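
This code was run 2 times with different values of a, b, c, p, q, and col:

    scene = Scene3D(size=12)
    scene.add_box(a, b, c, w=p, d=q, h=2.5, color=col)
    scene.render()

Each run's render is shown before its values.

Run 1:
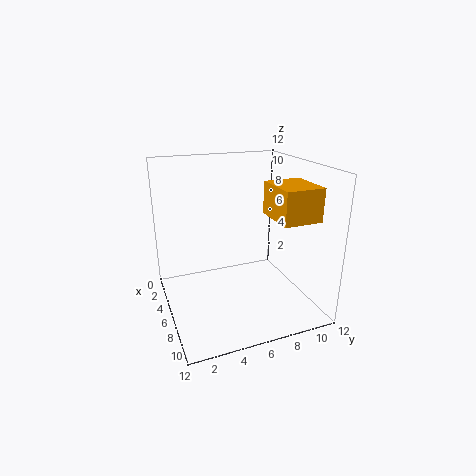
a = 7.5; b = 7.5; c = 8.5; p = 3.5; q = 3; col = 'orange'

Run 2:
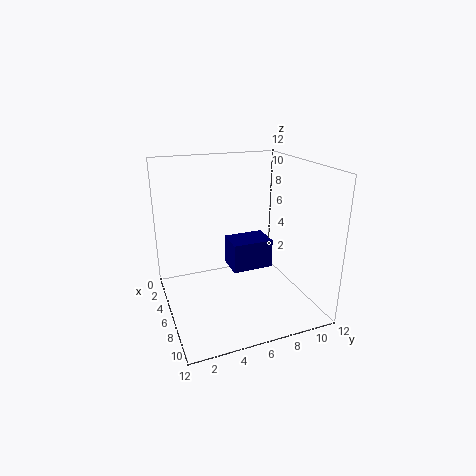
a = 4; b = 5.5; c = 3; p = 2.5; q = 3.5; col = 'navy'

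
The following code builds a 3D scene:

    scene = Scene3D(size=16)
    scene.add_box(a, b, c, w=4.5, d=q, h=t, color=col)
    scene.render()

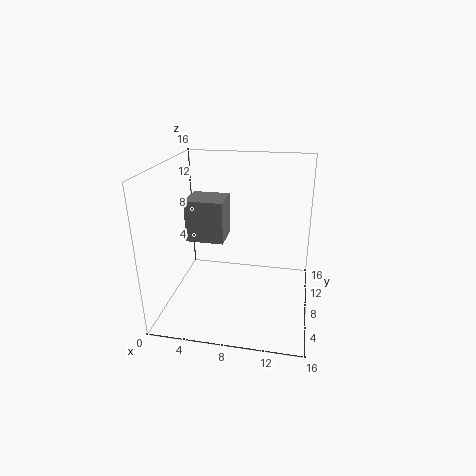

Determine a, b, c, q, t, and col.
a = 1.5, b = 9, c = 6.5, q = 4, t = 5, col = 'gray'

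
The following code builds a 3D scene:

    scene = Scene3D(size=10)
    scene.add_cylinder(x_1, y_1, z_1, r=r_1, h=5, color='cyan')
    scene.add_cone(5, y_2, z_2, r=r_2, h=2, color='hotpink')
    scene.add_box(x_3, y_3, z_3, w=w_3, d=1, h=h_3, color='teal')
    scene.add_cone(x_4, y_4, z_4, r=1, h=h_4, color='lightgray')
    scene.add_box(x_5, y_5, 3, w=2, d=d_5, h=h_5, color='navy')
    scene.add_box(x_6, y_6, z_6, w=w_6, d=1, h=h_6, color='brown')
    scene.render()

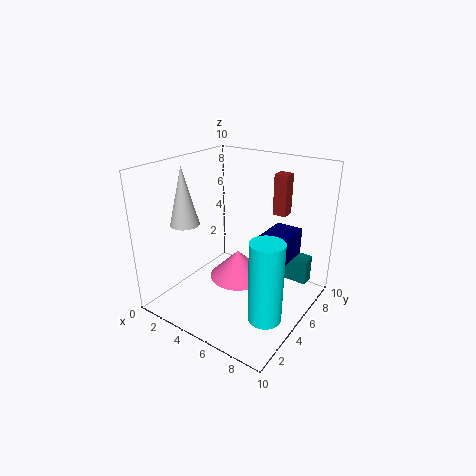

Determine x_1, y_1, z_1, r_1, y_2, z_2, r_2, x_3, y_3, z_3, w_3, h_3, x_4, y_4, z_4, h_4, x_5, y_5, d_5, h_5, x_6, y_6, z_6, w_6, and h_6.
x_1 = 9; y_1 = 2; z_1 = 2; r_1 = 1; y_2 = 5; z_2 = 2; r_2 = 2; x_3 = 6; y_3 = 8; z_3 = 1; w_3 = 3; h_3 = 2; x_4 = 2; y_4 = 3; z_4 = 6; h_4 = 4; x_5 = 6; y_5 = 6; d_5 = 3; h_5 = 2; x_6 = 6; y_6 = 8; z_6 = 6; w_6 = 1; h_6 = 3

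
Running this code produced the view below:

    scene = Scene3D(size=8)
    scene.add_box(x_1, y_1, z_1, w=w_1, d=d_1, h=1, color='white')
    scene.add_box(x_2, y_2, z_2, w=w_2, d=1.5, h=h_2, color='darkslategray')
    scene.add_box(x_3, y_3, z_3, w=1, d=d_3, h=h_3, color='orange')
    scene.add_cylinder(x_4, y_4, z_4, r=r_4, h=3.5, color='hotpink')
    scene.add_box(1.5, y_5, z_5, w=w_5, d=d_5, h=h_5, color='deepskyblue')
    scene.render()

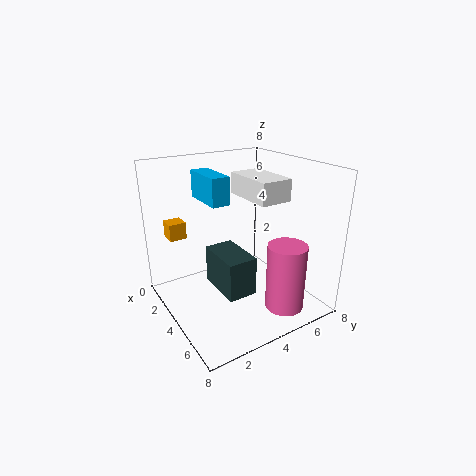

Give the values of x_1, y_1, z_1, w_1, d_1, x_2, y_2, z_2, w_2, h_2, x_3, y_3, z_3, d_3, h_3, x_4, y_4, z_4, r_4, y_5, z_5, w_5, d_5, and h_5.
x_1 = 5; y_1 = 3; z_1 = 7; w_1 = 2.5; d_1 = 1.5; x_2 = 4; y_2 = 2; z_2 = 2; w_2 = 2.5; h_2 = 2; x_3 = 0.5; y_3 = 1; z_3 = 3.5; d_3 = 1; h_3 = 1; x_4 = 7; y_4 = 5; z_4 = 1; r_4 = 1; y_5 = 2.5; z_5 = 6; w_5 = 2.5; d_5 = 1; h_5 = 1.5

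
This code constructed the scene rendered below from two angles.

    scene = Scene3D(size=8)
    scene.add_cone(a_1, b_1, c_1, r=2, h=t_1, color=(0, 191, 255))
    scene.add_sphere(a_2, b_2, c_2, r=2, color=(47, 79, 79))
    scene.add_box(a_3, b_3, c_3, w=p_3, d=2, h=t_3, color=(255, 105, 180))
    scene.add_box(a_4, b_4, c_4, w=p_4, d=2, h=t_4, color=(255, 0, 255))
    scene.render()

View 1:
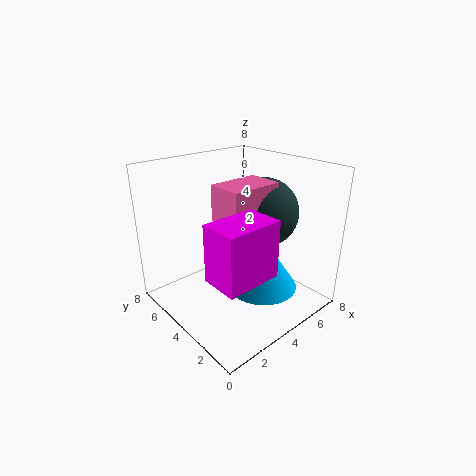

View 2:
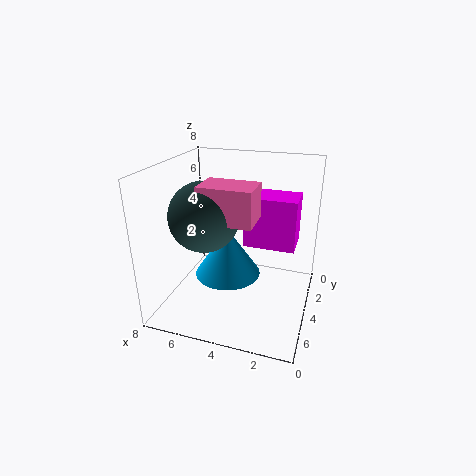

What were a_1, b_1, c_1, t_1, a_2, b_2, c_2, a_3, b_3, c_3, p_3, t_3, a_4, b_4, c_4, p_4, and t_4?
a_1 = 5, b_1 = 3, c_1 = 1, t_1 = 3, a_2 = 6, b_2 = 4, c_2 = 5, a_3 = 3, b_3 = 3, c_3 = 5, p_3 = 3, t_3 = 2, a_4 = 1, b_4 = 1, c_4 = 3, p_4 = 3, t_4 = 3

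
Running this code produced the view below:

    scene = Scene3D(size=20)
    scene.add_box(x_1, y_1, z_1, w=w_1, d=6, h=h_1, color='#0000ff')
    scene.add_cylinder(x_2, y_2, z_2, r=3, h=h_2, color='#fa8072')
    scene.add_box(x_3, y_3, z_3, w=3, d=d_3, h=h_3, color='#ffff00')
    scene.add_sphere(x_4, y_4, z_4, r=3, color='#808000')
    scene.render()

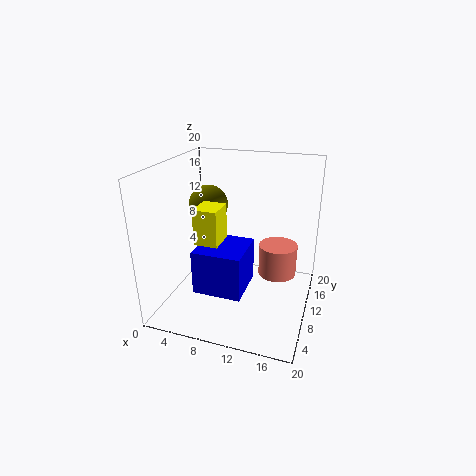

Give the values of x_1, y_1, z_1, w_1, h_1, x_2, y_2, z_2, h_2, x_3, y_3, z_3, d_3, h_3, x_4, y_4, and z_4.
x_1 = 7, y_1 = 1.5, z_1 = 6, w_1 = 6, h_1 = 5.5, x_2 = 14.5, y_2 = 16.5, z_2 = 1.5, h_2 = 5, x_3 = 6.5, y_3 = 3.5, z_3 = 11.5, d_3 = 3.5, h_3 = 4.5, x_4 = 3.5, y_4 = 15, z_4 = 12.5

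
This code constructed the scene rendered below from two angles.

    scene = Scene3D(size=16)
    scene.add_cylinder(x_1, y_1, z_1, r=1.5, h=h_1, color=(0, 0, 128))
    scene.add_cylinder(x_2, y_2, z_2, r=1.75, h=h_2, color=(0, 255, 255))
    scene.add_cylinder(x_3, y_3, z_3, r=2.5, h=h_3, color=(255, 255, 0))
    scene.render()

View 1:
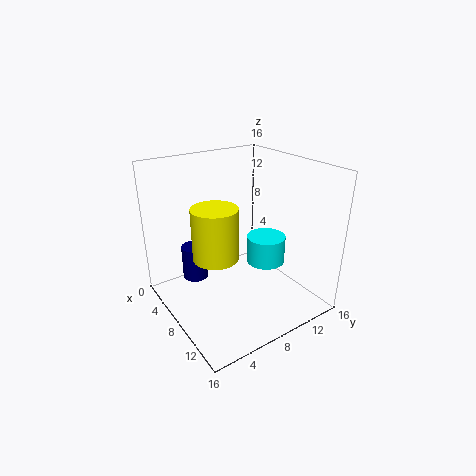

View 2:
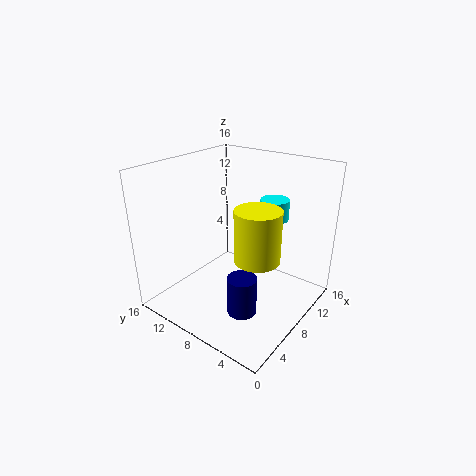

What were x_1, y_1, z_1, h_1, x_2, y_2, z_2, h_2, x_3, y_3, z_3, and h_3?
x_1 = 4; y_1 = 4.5; z_1 = 2.25; h_1 = 4; x_2 = 14; y_2 = 7; z_2 = 8.5; h_2 = 2.5; x_3 = 7.75; y_3 = 5.25; z_3 = 6.25; h_3 = 5.75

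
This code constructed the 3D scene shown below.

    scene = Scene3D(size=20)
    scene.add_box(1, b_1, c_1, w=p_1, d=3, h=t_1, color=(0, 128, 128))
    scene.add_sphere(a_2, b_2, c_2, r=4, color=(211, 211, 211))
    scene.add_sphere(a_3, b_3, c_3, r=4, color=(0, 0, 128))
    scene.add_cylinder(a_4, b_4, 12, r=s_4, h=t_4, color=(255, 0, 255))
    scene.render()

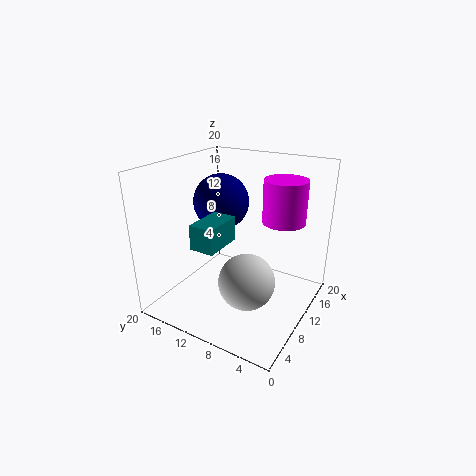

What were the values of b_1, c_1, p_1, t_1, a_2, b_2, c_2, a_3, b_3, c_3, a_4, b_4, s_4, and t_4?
b_1 = 8; c_1 = 12; p_1 = 5; t_1 = 3; a_2 = 9; b_2 = 8; c_2 = 4; a_3 = 12; b_3 = 14; c_3 = 14; a_4 = 14; b_4 = 5; s_4 = 3; t_4 = 6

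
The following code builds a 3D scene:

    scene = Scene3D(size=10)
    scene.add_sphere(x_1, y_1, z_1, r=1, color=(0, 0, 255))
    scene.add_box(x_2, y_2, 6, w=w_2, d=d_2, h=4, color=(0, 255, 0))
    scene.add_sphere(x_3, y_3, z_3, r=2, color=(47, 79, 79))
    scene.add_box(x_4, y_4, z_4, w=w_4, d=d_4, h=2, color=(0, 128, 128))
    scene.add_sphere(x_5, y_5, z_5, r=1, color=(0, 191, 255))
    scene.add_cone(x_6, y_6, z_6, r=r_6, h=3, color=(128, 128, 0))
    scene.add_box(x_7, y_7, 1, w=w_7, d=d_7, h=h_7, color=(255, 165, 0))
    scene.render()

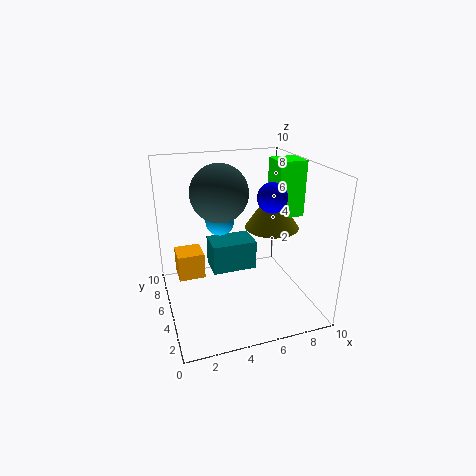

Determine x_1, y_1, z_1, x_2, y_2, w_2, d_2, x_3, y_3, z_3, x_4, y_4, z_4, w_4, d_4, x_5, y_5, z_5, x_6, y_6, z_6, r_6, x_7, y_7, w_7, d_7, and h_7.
x_1 = 7
y_1 = 4
z_1 = 8
x_2 = 8
y_2 = 5
w_2 = 2
d_2 = 2
x_3 = 4
y_3 = 6
z_3 = 8
x_4 = 3
y_4 = 4
z_4 = 3
w_4 = 3
d_4 = 2
x_5 = 4
y_5 = 6
z_5 = 6
x_6 = 8
y_6 = 6
z_6 = 5
r_6 = 2
x_7 = 1
y_7 = 7
w_7 = 2
d_7 = 2
h_7 = 2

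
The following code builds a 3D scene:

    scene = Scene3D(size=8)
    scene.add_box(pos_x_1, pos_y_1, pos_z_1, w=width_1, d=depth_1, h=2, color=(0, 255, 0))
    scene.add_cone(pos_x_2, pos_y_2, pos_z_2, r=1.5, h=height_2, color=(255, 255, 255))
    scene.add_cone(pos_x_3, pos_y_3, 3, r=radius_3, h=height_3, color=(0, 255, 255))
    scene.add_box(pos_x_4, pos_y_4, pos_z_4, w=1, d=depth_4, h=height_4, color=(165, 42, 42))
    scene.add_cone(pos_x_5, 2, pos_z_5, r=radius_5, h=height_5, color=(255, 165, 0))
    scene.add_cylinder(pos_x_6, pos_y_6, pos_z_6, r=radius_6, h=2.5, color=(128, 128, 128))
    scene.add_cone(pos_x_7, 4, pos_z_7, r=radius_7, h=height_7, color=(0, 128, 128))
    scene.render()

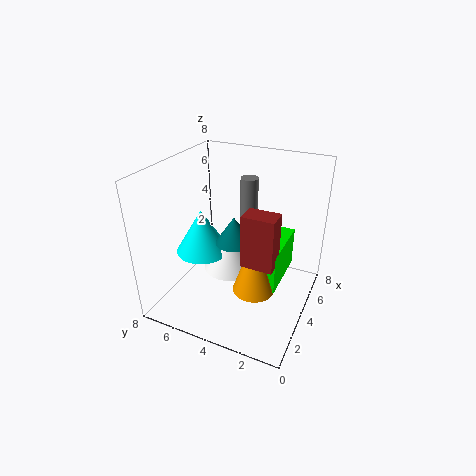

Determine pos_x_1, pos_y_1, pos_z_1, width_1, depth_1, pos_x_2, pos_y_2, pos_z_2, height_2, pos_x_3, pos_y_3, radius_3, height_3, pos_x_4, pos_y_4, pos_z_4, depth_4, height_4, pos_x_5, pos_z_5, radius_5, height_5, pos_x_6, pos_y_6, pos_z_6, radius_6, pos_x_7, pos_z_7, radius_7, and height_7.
pos_x_1 = 1.5, pos_y_1 = 1, pos_z_1 = 3, width_1 = 3, depth_1 = 1, pos_x_2 = 4, pos_y_2 = 4.5, pos_z_2 = 2, height_2 = 2.5, pos_x_3 = 3.5, pos_y_3 = 6, radius_3 = 1.5, height_3 = 2.5, pos_x_4 = 1, pos_y_4 = 1, pos_z_4 = 4.5, depth_4 = 1.5, height_4 = 2.5, pos_x_5 = 1.5, pos_z_5 = 3, radius_5 = 1, height_5 = 3, pos_x_6 = 5.5, pos_y_6 = 4, pos_z_6 = 4.5, radius_6 = 0.5, pos_x_7 = 3.5, pos_z_7 = 4, radius_7 = 1, height_7 = 1.5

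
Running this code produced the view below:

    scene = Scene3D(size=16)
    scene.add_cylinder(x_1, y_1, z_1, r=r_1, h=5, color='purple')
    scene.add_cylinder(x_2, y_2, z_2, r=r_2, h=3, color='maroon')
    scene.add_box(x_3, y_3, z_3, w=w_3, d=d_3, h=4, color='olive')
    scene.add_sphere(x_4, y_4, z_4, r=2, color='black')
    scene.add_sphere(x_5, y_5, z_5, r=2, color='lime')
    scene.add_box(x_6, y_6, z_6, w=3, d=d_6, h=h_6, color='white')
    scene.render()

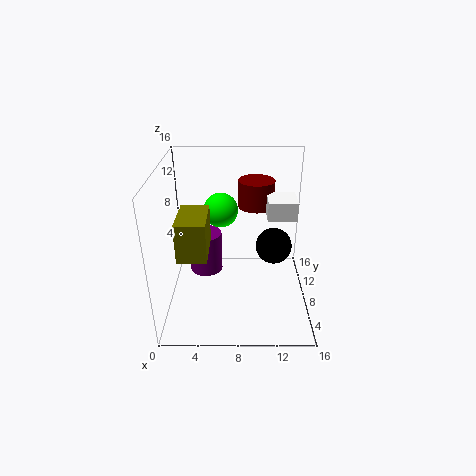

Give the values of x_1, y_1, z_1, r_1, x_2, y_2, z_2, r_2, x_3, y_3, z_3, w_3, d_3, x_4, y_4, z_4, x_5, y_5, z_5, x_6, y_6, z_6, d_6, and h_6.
x_1 = 4, y_1 = 11, z_1 = 2, r_1 = 2, x_2 = 10, y_2 = 10, z_2 = 11, r_2 = 2, x_3 = 2, y_3 = 3, z_3 = 8, w_3 = 3, d_3 = 5, x_4 = 12, y_4 = 8, z_4 = 7, x_5 = 6, y_5 = 11, z_5 = 10, x_6 = 11, y_6 = 6, z_6 = 11, d_6 = 3, h_6 = 2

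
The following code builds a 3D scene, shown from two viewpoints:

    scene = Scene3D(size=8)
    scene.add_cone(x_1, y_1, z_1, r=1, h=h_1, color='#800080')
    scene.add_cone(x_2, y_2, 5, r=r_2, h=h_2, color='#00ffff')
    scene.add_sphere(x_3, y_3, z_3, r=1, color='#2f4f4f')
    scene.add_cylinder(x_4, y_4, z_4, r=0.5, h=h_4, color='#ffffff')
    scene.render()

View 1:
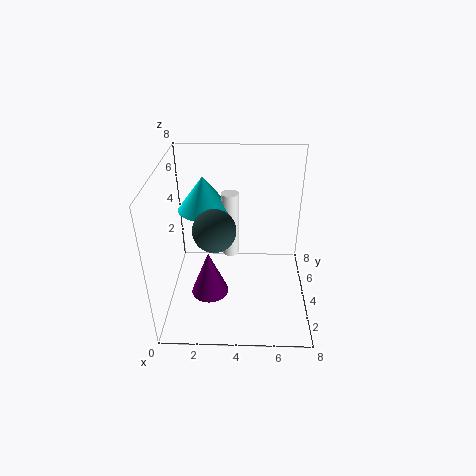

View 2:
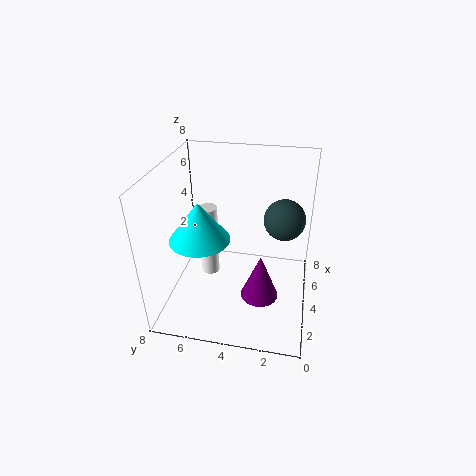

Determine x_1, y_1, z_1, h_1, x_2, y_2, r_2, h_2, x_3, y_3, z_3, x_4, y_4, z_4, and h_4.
x_1 = 2.5
y_1 = 2.5
z_1 = 1.5
h_1 = 2.5
x_2 = 2
y_2 = 5.5
r_2 = 1.5
h_2 = 2
x_3 = 3
y_3 = 1.5
z_3 = 6
x_4 = 3.5
y_4 = 5.5
z_4 = 2
h_4 = 4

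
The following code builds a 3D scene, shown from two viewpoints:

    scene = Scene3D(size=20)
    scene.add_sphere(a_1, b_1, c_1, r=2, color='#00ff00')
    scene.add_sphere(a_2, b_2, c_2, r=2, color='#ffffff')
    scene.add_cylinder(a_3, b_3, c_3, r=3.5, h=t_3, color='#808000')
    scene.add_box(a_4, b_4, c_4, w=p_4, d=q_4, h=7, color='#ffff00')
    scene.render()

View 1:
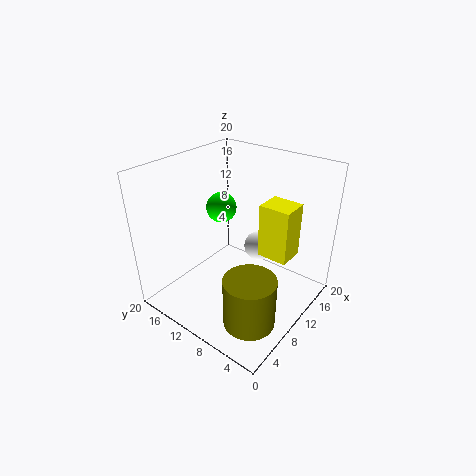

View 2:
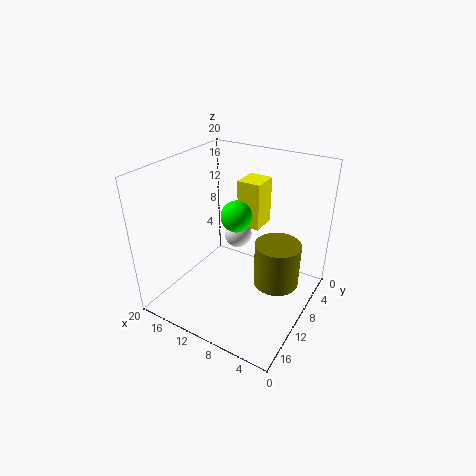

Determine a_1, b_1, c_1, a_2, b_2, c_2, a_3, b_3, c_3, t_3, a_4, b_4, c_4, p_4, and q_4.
a_1 = 9
b_1 = 12
c_1 = 14.5
a_2 = 11.5
b_2 = 7.5
c_2 = 9
a_3 = 6
b_3 = 5
c_3 = 0.5
t_3 = 7
a_4 = 9
b_4 = 2
c_4 = 9.5
p_4 = 3.5
q_4 = 4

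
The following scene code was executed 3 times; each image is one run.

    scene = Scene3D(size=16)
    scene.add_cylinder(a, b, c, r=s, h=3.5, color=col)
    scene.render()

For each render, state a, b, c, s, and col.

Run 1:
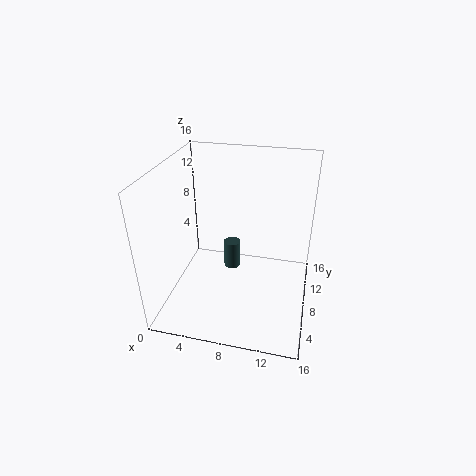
a = 6.5; b = 11; c = 2; s = 1; col = 'darkslategray'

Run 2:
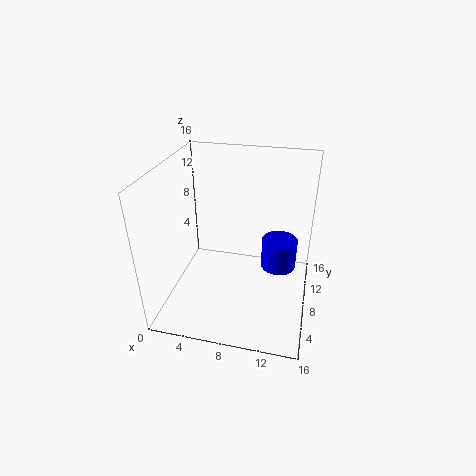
a = 12.5; b = 9.5; c = 4; s = 2; col = 'blue'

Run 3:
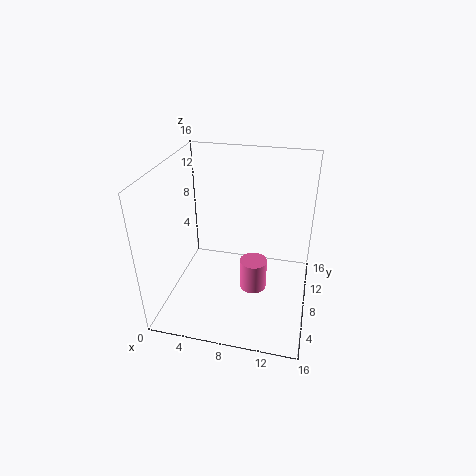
a = 10; b = 7; c = 2.5; s = 1.5; col = 'hotpink'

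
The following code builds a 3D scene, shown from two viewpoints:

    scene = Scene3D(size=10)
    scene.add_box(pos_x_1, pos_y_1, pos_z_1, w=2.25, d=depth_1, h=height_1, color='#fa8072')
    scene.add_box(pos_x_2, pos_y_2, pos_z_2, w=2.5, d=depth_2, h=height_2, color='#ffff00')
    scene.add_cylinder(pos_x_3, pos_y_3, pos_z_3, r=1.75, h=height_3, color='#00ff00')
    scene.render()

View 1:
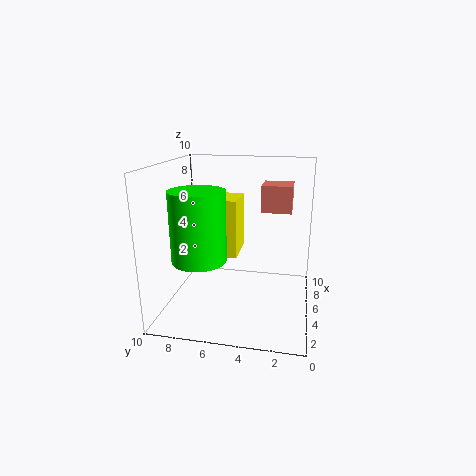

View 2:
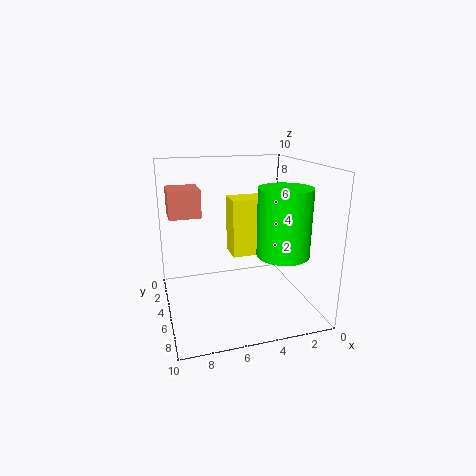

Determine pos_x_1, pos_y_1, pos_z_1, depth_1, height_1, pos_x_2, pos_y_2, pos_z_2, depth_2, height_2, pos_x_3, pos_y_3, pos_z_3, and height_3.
pos_x_1 = 7.25, pos_y_1 = 1.5, pos_z_1 = 6.25, depth_1 = 2.25, height_1 = 2, pos_x_2 = 3.25, pos_y_2 = 4.75, pos_z_2 = 4.25, depth_2 = 1.75, height_2 = 3.75, pos_x_3 = 2.5, pos_y_3 = 7, pos_z_3 = 4.25, height_3 = 4.5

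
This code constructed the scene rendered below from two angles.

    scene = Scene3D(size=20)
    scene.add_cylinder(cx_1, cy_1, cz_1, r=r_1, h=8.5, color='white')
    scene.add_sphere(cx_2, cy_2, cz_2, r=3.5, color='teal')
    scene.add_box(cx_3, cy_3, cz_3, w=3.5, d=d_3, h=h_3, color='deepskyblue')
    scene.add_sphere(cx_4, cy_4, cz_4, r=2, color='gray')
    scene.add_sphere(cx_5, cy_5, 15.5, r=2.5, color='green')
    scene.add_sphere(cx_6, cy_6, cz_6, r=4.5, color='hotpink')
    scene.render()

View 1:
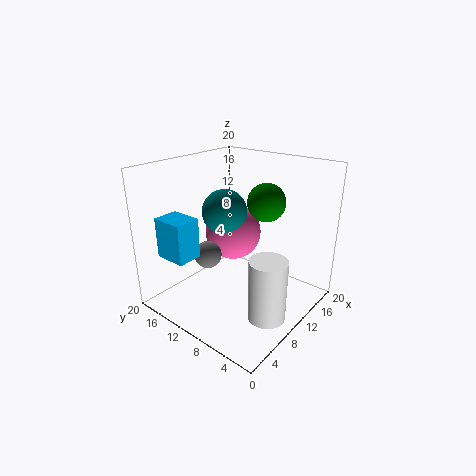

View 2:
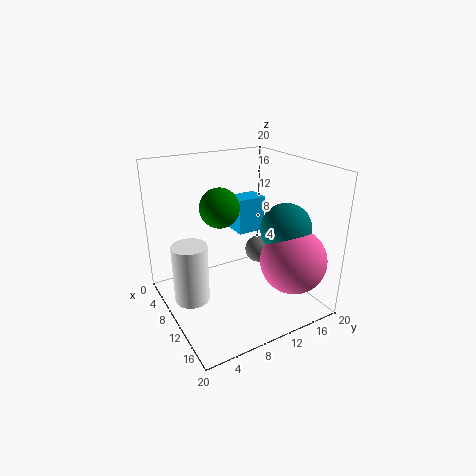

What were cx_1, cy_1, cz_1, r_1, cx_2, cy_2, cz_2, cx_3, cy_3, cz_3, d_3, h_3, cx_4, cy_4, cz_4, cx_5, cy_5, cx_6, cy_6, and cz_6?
cx_1 = 8
cy_1 = 3.5
cz_1 = 1
r_1 = 2.5
cx_2 = 13.5
cy_2 = 15.5
cz_2 = 11.5
cx_3 = 2
cy_3 = 13
cz_3 = 8
d_3 = 4.5
h_3 = 5.5
cx_4 = 8.5
cy_4 = 14.5
cz_4 = 6.5
cx_5 = 11.5
cy_5 = 6.5
cx_6 = 15.5
cy_6 = 15.5
cz_6 = 7.5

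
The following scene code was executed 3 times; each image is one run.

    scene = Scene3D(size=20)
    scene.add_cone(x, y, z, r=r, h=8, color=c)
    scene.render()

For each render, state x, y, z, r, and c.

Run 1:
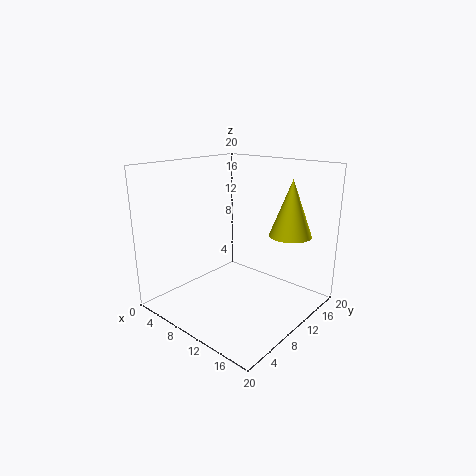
x = 15
y = 15.5
z = 10
r = 3
c = 'yellow'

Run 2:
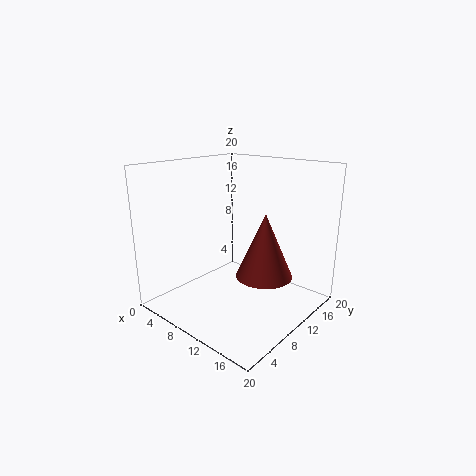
x = 16
y = 8
z = 7
r = 3.5
c = 'brown'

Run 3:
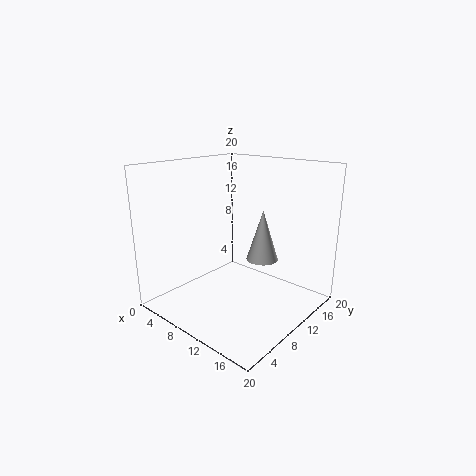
x = 9.5
y = 16.5
z = 4.5
r = 2.5
c = 'lightgray'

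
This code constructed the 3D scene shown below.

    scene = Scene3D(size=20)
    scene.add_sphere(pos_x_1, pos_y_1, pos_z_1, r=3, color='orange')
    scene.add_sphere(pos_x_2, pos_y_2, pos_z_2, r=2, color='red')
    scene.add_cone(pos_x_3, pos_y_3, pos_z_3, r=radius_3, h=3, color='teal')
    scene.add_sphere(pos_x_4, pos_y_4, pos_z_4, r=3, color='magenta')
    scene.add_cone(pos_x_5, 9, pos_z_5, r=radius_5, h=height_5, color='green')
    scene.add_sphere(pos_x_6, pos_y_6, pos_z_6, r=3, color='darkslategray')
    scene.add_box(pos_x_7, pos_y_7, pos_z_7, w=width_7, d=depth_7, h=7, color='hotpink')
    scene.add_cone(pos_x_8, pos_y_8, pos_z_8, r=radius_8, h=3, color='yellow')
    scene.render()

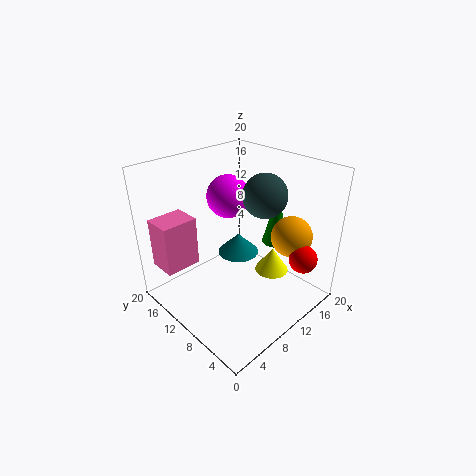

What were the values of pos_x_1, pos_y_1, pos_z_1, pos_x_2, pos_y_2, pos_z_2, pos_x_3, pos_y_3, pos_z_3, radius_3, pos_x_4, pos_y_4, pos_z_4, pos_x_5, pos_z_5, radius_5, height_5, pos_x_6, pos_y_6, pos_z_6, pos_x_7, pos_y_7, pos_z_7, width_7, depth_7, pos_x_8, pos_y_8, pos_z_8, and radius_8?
pos_x_1 = 17
pos_y_1 = 6
pos_z_1 = 9
pos_x_2 = 16
pos_y_2 = 3
pos_z_2 = 7
pos_x_3 = 12
pos_y_3 = 12
pos_z_3 = 6
radius_3 = 3
pos_x_4 = 11
pos_y_4 = 13
pos_z_4 = 15
pos_x_5 = 17
pos_z_5 = 7
radius_5 = 2
height_5 = 8
pos_x_6 = 13
pos_y_6 = 8
pos_z_6 = 16
pos_x_7 = 1
pos_y_7 = 14
pos_z_7 = 6
width_7 = 5
depth_7 = 4
pos_x_8 = 9
pos_y_8 = 3
pos_z_8 = 9
radius_8 = 2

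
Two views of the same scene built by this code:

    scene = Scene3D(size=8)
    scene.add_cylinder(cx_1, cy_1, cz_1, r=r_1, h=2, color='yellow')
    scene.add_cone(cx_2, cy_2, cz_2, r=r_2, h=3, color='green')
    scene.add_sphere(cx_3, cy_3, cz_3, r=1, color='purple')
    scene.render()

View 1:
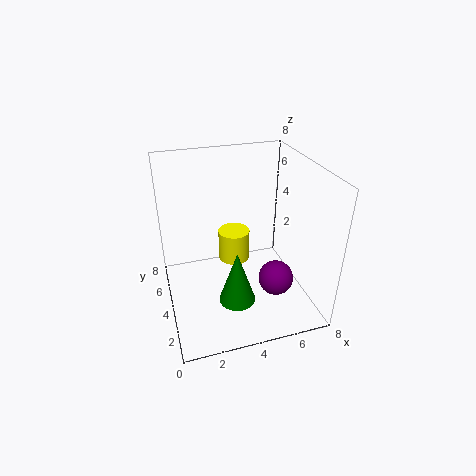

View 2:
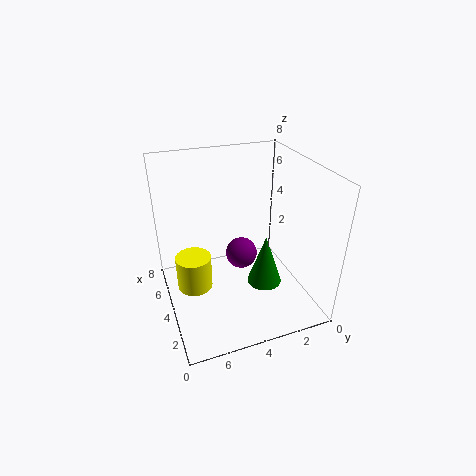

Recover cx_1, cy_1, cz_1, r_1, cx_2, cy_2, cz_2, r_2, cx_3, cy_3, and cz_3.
cx_1 = 4.5; cy_1 = 6.5; cz_1 = 1; r_1 = 1; cx_2 = 3.5; cy_2 = 2.5; cz_2 = 1; r_2 = 1; cx_3 = 6; cy_3 = 3; cz_3 = 1.5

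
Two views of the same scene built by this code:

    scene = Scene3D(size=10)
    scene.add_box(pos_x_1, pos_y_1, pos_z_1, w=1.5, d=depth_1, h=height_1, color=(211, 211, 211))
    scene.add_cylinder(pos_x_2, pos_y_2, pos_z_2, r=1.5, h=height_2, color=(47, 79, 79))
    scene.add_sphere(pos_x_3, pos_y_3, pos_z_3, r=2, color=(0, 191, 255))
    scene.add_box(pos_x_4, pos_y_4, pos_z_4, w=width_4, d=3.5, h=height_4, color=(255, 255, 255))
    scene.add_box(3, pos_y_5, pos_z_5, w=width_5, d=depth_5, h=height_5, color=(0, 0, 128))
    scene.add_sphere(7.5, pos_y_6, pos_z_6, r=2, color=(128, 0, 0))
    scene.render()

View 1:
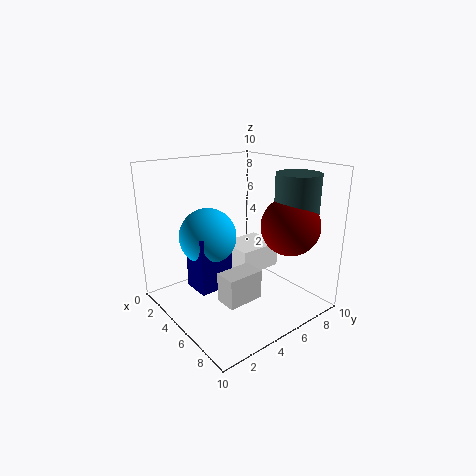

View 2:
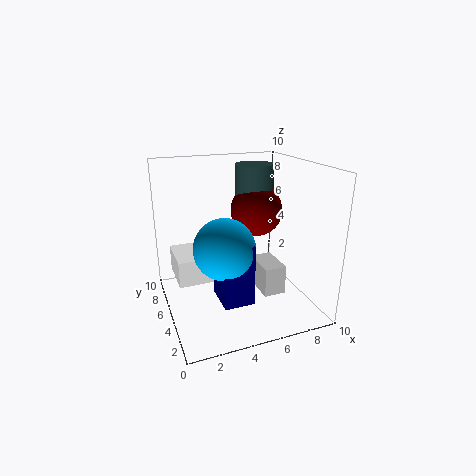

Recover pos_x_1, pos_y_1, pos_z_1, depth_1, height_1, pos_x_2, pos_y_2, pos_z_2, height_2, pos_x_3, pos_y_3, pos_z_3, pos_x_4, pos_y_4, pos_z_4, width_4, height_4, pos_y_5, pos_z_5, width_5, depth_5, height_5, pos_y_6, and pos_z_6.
pos_x_1 = 6
pos_y_1 = 2.5
pos_z_1 = 1.5
depth_1 = 2.5
height_1 = 2
pos_x_2 = 7.5
pos_y_2 = 8
pos_z_2 = 5
height_2 = 4.5
pos_x_3 = 3.5
pos_y_3 = 3.5
pos_z_3 = 5
pos_x_4 = 1
pos_y_4 = 6.5
pos_z_4 = 1
width_4 = 3
height_4 = 2
pos_y_5 = 2
pos_z_5 = 1.5
width_5 = 2
depth_5 = 2.5
height_5 = 4
pos_y_6 = 7.5
pos_z_6 = 6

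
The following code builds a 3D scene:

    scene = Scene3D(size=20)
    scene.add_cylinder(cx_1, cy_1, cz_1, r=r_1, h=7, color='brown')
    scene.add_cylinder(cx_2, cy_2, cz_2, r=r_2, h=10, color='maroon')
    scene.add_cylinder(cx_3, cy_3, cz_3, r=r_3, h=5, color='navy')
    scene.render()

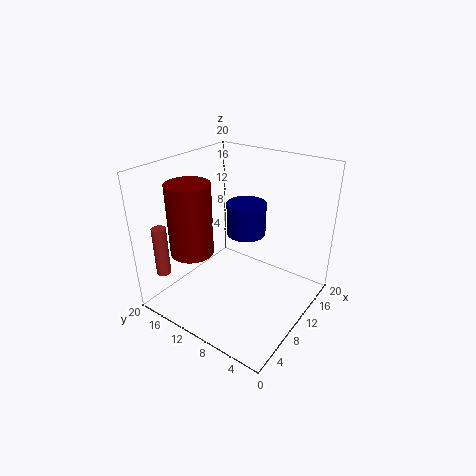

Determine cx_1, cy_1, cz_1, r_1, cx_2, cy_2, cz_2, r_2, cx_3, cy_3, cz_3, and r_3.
cx_1 = 3
cy_1 = 18
cz_1 = 5
r_1 = 1
cx_2 = 6
cy_2 = 15
cz_2 = 8
r_2 = 3
cx_3 = 15
cy_3 = 12
cz_3 = 8
r_3 = 3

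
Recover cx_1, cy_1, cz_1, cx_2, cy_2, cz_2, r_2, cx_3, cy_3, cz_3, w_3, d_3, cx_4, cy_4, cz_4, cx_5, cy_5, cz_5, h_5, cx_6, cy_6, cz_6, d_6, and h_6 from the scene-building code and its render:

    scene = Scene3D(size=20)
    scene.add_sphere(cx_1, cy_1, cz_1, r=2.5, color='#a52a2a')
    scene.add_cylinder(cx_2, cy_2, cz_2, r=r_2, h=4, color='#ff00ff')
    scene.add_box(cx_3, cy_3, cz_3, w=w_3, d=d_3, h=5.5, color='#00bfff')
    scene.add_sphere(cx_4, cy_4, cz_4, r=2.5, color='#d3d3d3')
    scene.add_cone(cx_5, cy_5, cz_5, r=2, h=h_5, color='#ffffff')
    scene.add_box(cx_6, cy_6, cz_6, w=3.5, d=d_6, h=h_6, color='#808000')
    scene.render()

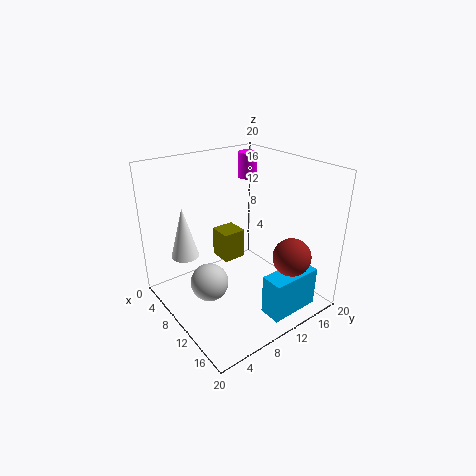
cx_1 = 17, cy_1 = 13.5, cz_1 = 9, cx_2 = 2.5, cy_2 = 17.5, cz_2 = 15.5, r_2 = 1.5, cx_3 = 16, cy_3 = 9.5, cz_3 = 1.5, w_3 = 3, d_3 = 7, cx_4 = 11, cy_4 = 4.5, cz_4 = 5.5, cx_5 = 4.5, cy_5 = 4.5, cz_5 = 6.5, h_5 = 7.5, cx_6 = 3.5, cy_6 = 10, cz_6 = 4.5, d_6 = 3.5, h_6 = 4.5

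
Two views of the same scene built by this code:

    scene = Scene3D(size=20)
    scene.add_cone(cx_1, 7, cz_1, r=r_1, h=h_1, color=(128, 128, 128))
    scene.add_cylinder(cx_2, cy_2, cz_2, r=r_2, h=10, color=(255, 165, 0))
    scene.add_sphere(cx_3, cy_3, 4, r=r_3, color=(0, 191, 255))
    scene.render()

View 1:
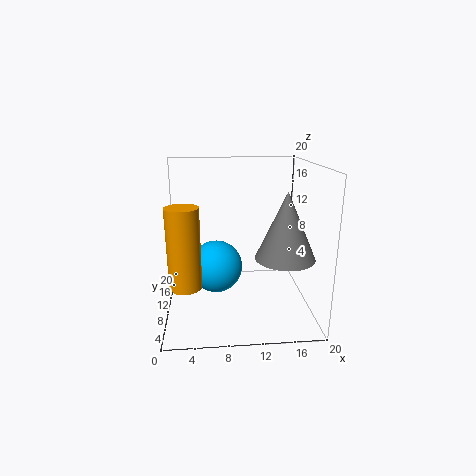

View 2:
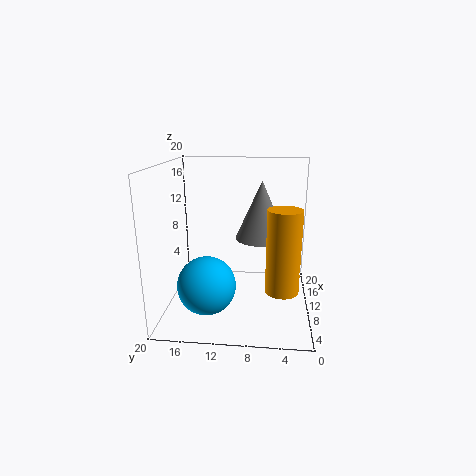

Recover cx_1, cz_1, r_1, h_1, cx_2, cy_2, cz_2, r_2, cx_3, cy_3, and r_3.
cx_1 = 16, cz_1 = 8, r_1 = 4, h_1 = 9, cx_2 = 3, cy_2 = 4, cz_2 = 6, r_2 = 2, cx_3 = 7, cy_3 = 14, r_3 = 4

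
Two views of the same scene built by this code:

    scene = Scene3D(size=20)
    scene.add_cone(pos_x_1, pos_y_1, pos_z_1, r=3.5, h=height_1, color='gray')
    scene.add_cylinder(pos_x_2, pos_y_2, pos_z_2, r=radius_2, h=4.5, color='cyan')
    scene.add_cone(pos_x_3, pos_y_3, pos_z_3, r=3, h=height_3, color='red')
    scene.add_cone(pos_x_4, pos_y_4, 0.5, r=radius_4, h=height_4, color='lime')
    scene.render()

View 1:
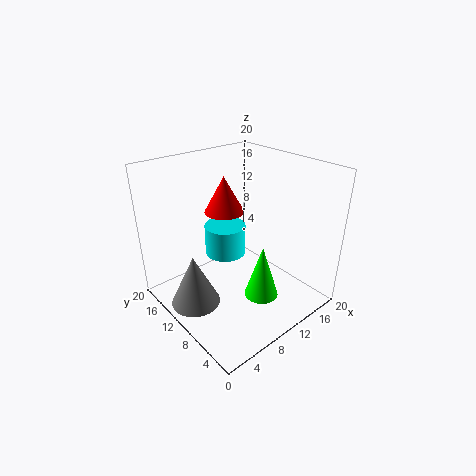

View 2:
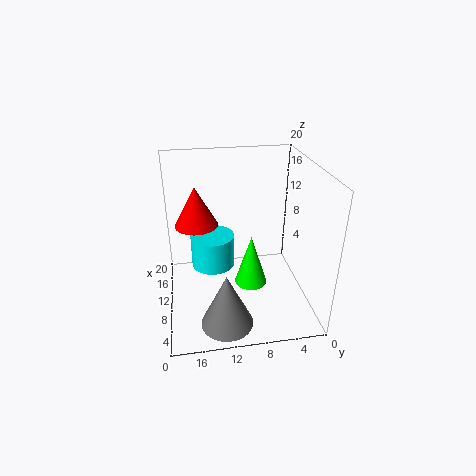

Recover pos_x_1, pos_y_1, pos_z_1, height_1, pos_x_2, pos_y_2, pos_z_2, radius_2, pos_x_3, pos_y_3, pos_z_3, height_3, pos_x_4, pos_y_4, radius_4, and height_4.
pos_x_1 = 4, pos_y_1 = 12.5, pos_z_1 = 0.5, height_1 = 7.5, pos_x_2 = 10.5, pos_y_2 = 13.5, pos_z_2 = 6, radius_2 = 3, pos_x_3 = 12, pos_y_3 = 15.5, pos_z_3 = 11.5, height_3 = 5.5, pos_x_4 = 12.5, pos_y_4 = 7.5, radius_4 = 2.5, height_4 = 8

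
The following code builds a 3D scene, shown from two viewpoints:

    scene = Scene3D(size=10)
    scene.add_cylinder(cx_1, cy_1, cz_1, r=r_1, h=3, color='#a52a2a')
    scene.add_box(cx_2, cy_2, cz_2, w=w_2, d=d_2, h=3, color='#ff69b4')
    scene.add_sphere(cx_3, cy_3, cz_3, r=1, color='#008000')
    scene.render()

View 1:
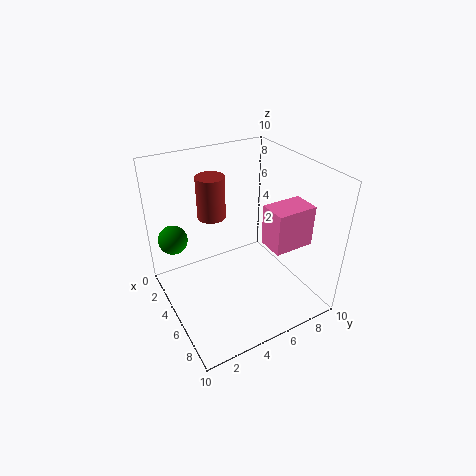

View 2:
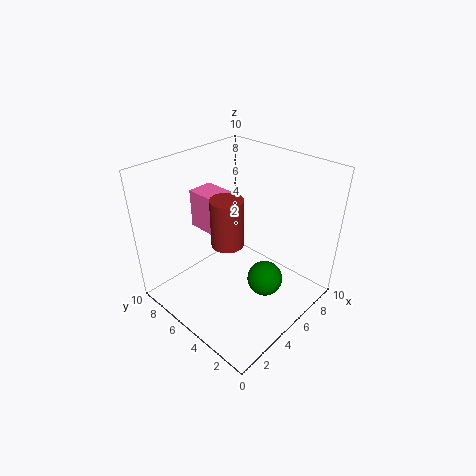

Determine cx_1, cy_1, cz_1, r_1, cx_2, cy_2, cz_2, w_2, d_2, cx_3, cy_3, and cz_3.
cx_1 = 3
cy_1 = 4
cz_1 = 6
r_1 = 1
cx_2 = 5
cy_2 = 7
cz_2 = 4
w_2 = 2
d_2 = 3
cx_3 = 3
cy_3 = 1
cz_3 = 5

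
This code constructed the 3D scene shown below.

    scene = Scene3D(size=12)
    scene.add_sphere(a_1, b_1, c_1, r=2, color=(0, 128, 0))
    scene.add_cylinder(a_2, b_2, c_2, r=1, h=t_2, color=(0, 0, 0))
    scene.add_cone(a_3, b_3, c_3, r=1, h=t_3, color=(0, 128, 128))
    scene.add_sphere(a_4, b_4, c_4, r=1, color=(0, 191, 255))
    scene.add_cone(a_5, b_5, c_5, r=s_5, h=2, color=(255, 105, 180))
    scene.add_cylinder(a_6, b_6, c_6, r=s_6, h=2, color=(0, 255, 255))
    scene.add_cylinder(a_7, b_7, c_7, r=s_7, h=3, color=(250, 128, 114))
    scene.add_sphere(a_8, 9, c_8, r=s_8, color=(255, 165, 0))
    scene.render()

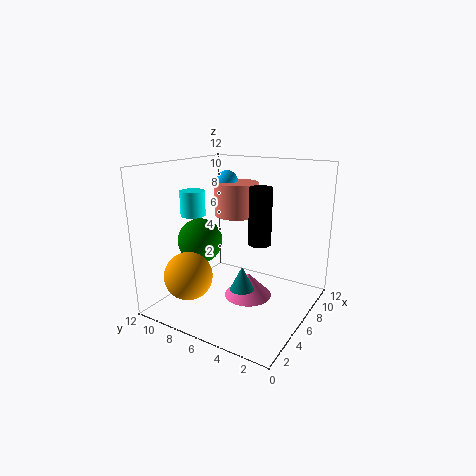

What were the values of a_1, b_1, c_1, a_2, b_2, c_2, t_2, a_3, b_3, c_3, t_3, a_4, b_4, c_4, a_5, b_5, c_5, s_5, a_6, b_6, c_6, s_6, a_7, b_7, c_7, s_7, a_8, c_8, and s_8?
a_1 = 6, b_1 = 10, c_1 = 5, a_2 = 8, b_2 = 5, c_2 = 5, t_2 = 5, a_3 = 5, b_3 = 5, c_3 = 2, t_3 = 2, a_4 = 9, b_4 = 9, c_4 = 10, a_5 = 6, b_5 = 5, c_5 = 1, s_5 = 2, a_6 = 4, b_6 = 9, c_6 = 8, s_6 = 1, a_7 = 9, b_7 = 8, c_7 = 7, s_7 = 2, a_8 = 3, c_8 = 3, s_8 = 2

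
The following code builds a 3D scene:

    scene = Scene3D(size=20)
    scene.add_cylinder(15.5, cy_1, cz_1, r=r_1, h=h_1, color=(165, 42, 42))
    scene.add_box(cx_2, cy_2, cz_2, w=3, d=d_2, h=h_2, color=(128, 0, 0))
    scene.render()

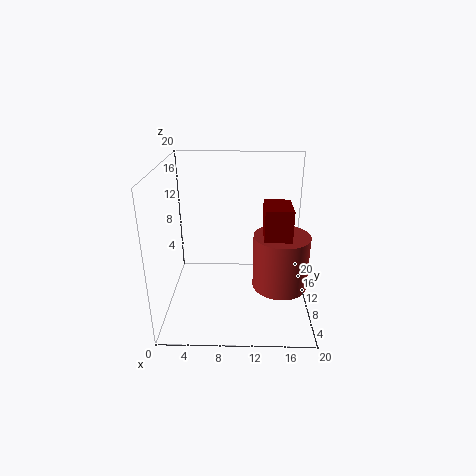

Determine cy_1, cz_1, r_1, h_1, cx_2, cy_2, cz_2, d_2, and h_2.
cy_1 = 5.5; cz_1 = 5.5; r_1 = 3.5; h_1 = 7; cx_2 = 13; cy_2 = 0.5; cz_2 = 14; d_2 = 4; h_2 = 3.5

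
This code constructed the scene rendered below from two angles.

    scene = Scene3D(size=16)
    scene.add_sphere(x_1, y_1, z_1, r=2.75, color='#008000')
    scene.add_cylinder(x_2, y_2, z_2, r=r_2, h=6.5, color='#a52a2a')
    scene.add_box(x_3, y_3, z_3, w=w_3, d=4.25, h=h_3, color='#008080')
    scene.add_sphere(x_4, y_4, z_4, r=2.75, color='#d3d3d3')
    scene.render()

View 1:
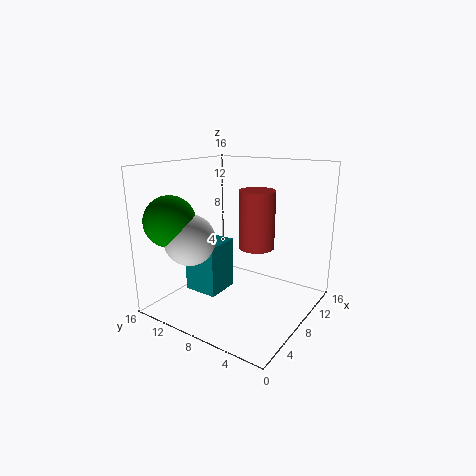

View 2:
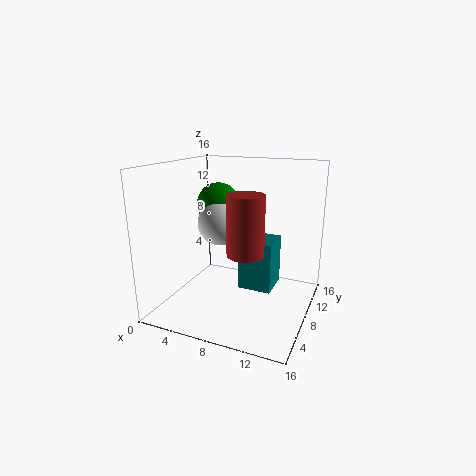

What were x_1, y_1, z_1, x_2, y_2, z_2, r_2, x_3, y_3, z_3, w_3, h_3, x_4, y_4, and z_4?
x_1 = 3
y_1 = 13.25
z_1 = 10.25
x_2 = 9.5
y_2 = 6.5
z_2 = 6.75
r_2 = 2
x_3 = 6.75
y_3 = 10.75
z_3 = 0.25
w_3 = 4.25
h_3 = 6.25
x_4 = 4
y_4 = 11.5
z_4 = 8.25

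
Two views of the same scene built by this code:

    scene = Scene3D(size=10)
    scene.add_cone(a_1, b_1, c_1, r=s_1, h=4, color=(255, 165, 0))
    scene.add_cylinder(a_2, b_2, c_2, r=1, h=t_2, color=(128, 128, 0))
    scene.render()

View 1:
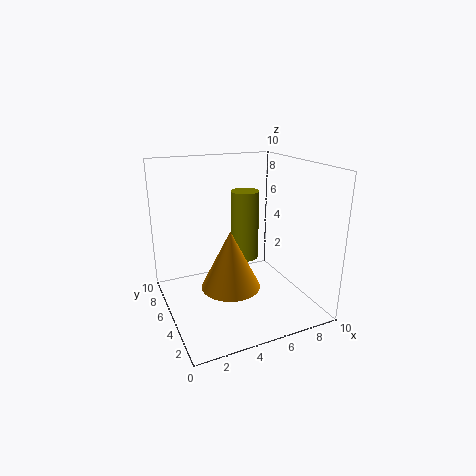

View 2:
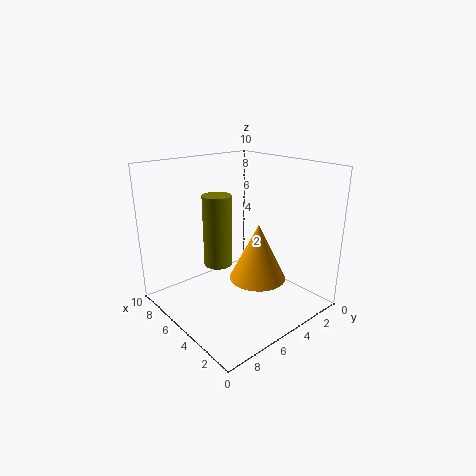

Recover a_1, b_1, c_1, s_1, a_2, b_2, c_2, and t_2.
a_1 = 4, b_1 = 4, c_1 = 2, s_1 = 2, a_2 = 6, b_2 = 6, c_2 = 3, t_2 = 5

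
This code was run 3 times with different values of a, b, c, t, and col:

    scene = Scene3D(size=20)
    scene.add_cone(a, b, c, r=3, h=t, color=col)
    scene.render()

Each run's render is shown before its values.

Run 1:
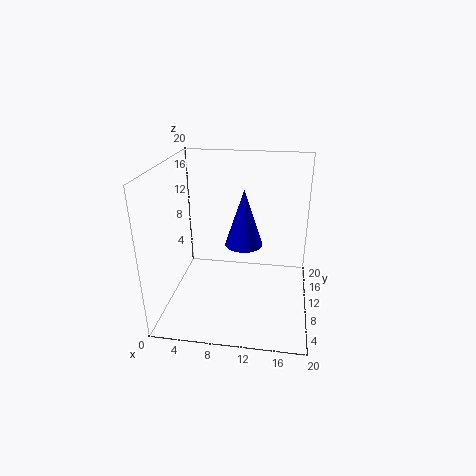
a = 10
b = 16
c = 6
t = 9
col = 'blue'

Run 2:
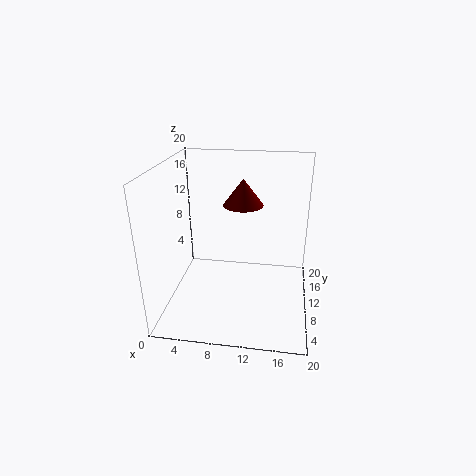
a = 10
b = 15
c = 13
t = 4
col = 'maroon'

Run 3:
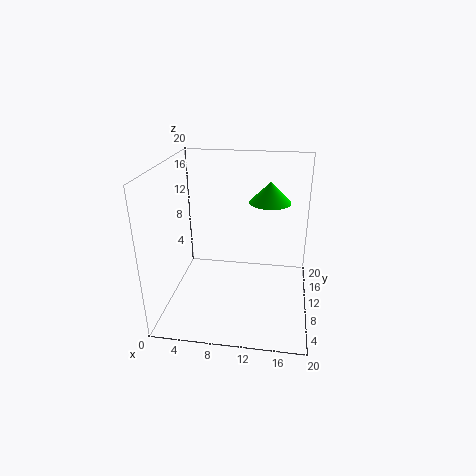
a = 14
b = 14
c = 14
t = 3
col = 'lime'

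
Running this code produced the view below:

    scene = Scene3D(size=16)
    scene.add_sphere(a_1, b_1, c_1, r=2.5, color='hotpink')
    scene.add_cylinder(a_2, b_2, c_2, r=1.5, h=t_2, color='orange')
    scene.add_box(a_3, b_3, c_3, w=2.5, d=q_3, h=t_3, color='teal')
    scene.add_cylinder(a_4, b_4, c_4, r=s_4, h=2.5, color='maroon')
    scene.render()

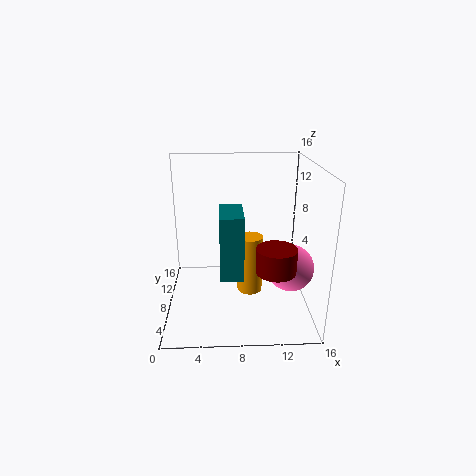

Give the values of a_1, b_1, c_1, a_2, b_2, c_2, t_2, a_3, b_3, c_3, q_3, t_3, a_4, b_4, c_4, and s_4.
a_1 = 13.5, b_1 = 5.5, c_1 = 5.5, a_2 = 9.5, b_2 = 9.5, c_2 = 0.5, t_2 = 7, a_3 = 6, b_3 = 4.5, c_3 = 4.5, q_3 = 5, t_3 = 7, a_4 = 11.5, b_4 = 3, c_4 = 6.5, s_4 = 2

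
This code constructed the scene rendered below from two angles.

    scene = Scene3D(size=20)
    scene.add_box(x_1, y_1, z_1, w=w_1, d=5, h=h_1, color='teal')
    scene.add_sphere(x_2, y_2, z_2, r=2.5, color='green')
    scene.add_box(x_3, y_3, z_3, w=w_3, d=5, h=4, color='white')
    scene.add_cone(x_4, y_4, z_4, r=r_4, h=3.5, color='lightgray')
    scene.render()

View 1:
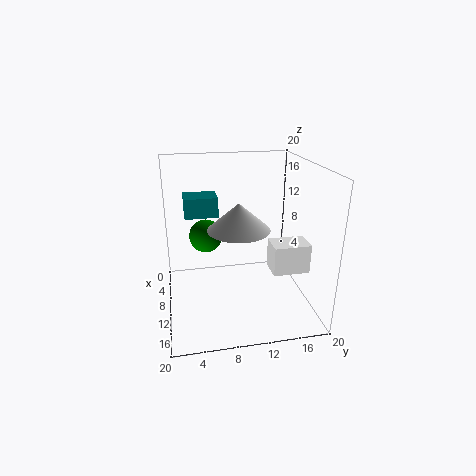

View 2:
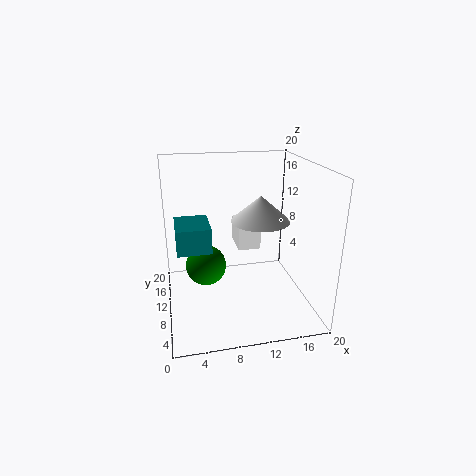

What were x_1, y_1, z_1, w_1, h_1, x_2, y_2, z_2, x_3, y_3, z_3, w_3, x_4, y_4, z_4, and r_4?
x_1 = 1.5, y_1 = 3, z_1 = 11.5, w_1 = 4, h_1 = 3, x_2 = 5, y_2 = 6, z_2 = 8.5, x_3 = 11, y_3 = 14, z_3 = 6, w_3 = 3.5, x_4 = 13, y_4 = 9.5, z_4 = 12.5, r_4 = 4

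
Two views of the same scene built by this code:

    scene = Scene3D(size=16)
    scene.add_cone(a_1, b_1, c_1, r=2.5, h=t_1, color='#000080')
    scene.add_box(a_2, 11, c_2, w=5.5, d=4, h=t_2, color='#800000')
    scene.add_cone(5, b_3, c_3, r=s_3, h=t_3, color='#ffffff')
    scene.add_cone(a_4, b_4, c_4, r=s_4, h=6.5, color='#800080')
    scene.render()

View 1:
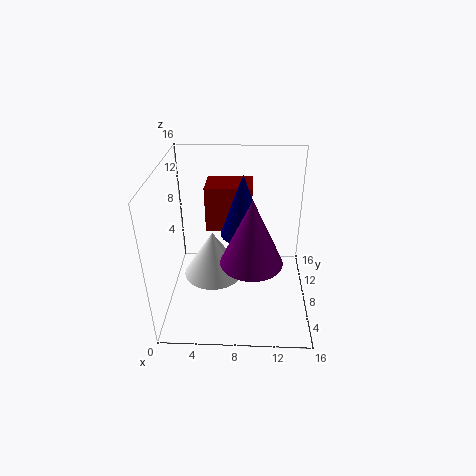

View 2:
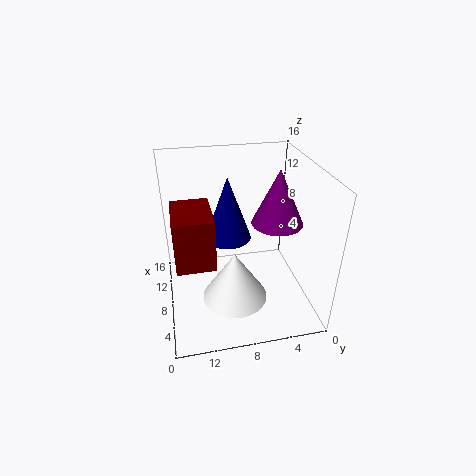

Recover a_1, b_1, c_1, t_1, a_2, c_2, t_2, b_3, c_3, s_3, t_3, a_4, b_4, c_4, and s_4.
a_1 = 8.5; b_1 = 9; c_1 = 8; t_1 = 7; a_2 = 4; c_2 = 7; t_2 = 5.5; b_3 = 9; c_3 = 2.5; s_3 = 3.5; t_3 = 5.5; a_4 = 9.5; b_4 = 3; c_4 = 8.5; s_4 = 3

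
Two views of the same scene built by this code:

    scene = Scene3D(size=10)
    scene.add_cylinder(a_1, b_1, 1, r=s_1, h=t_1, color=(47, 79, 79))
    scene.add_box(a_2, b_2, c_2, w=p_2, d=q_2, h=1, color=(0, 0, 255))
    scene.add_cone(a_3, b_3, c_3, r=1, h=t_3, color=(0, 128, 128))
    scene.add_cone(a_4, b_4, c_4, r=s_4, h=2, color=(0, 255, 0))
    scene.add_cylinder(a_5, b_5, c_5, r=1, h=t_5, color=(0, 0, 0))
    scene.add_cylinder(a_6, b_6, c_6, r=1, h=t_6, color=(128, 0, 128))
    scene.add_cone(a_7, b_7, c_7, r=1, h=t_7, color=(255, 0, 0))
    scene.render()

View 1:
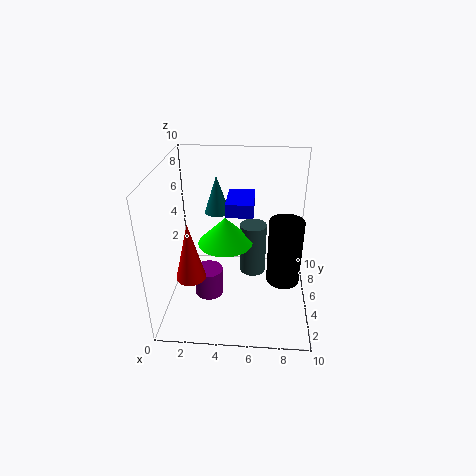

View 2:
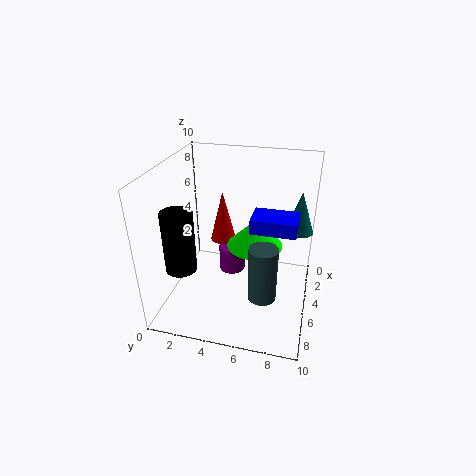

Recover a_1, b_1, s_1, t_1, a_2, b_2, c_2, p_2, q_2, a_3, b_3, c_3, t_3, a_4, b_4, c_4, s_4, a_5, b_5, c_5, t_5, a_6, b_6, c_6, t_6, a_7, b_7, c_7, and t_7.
a_1 = 6; b_1 = 7; s_1 = 1; t_1 = 4; a_2 = 4; b_2 = 6; c_2 = 6; p_2 = 2; q_2 = 3; a_3 = 3; b_3 = 9; c_3 = 5; t_3 = 3; a_4 = 4; b_4 = 6; c_4 = 4; s_4 = 2; a_5 = 8; b_5 = 2; c_5 = 4; t_5 = 4; a_6 = 3; b_6 = 4; c_6 = 1; t_6 = 2; a_7 = 2; b_7 = 3; c_7 = 3; t_7 = 4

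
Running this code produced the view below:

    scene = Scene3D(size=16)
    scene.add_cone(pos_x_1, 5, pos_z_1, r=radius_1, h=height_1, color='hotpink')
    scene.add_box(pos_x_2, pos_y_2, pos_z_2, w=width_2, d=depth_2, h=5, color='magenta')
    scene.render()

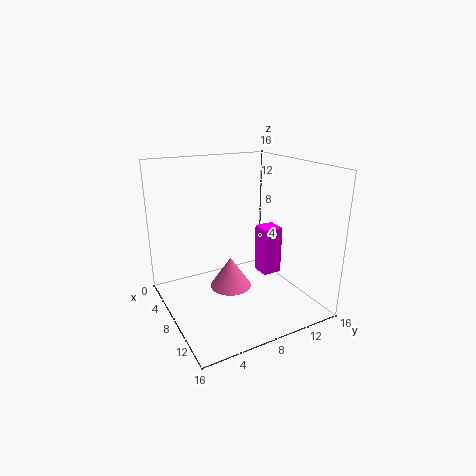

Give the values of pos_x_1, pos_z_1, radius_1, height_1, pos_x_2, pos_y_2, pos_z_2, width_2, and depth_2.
pos_x_1 = 12; pos_z_1 = 5; radius_1 = 2; height_1 = 3; pos_x_2 = 10; pos_y_2 = 9; pos_z_2 = 5; width_2 = 2; depth_2 = 2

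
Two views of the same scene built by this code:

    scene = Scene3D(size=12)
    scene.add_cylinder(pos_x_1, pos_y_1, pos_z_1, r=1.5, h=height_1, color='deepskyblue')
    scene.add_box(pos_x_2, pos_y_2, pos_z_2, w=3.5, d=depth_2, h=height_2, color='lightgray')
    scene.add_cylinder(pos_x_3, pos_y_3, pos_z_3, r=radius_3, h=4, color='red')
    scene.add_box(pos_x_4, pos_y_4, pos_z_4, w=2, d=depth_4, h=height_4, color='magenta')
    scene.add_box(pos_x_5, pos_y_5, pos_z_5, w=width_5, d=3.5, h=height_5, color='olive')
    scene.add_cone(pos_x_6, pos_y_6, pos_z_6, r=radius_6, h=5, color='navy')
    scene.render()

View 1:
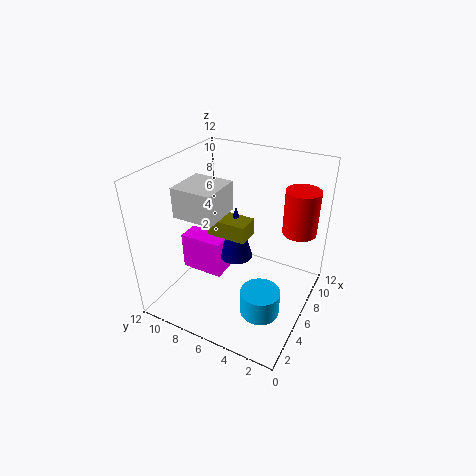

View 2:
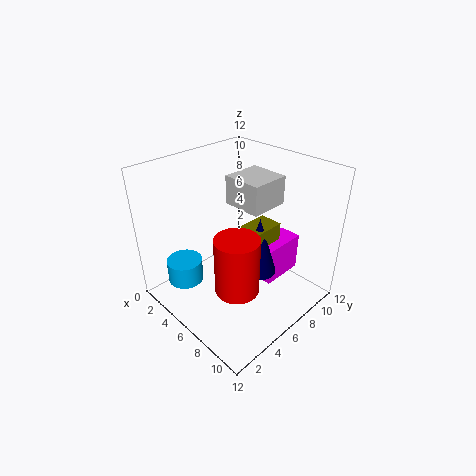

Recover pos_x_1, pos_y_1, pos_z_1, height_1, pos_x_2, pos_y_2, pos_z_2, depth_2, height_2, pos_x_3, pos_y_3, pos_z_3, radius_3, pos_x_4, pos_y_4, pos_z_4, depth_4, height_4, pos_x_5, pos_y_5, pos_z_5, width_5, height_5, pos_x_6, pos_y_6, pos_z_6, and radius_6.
pos_x_1 = 3, pos_y_1 = 2.5, pos_z_1 = 2, height_1 = 2, pos_x_2 = 3.5, pos_y_2 = 7, pos_z_2 = 8, depth_2 = 3.5, height_2 = 2.5, pos_x_3 = 10, pos_y_3 = 2, pos_z_3 = 5.5, radius_3 = 1.5, pos_x_4 = 6, pos_y_4 = 8, pos_z_4 = 1, depth_4 = 4, height_4 = 3.5, pos_x_5 = 6, pos_y_5 = 5.5, pos_z_5 = 5.5, width_5 = 2, height_5 = 1.5, pos_x_6 = 7.5, pos_y_6 = 7, pos_z_6 = 3, radius_6 = 1.5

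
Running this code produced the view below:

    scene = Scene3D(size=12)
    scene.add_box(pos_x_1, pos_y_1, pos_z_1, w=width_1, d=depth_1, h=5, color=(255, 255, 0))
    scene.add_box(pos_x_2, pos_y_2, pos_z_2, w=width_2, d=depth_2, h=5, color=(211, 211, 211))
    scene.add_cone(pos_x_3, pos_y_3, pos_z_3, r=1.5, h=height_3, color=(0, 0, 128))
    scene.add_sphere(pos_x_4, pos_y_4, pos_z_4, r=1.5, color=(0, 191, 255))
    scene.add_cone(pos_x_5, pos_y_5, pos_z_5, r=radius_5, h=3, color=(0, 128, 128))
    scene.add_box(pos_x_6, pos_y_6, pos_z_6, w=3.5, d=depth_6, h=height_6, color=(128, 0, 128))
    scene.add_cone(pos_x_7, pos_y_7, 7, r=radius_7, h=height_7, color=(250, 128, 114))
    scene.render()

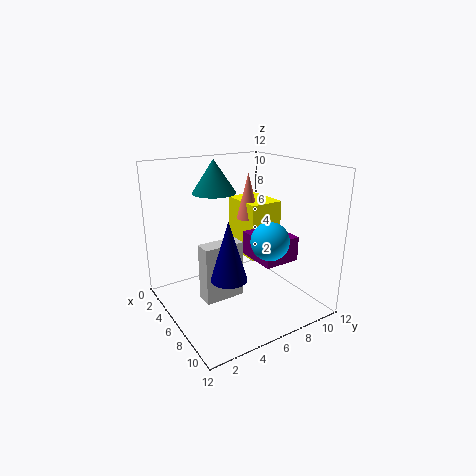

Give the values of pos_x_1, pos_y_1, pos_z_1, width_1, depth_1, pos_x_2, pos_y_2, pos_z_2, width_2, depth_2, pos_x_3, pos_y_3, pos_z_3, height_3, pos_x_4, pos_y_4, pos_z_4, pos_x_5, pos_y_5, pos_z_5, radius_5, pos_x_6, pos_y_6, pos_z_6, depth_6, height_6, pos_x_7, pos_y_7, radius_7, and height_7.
pos_x_1 = 2; pos_y_1 = 7.5; pos_z_1 = 3.5; width_1 = 4; depth_1 = 3; pos_x_2 = 4.5; pos_y_2 = 3; pos_z_2 = 0.5; width_2 = 1.5; depth_2 = 3.5; pos_x_3 = 7; pos_y_3 = 4.5; pos_z_3 = 3; height_3 = 5; pos_x_4 = 9; pos_y_4 = 7; pos_z_4 = 6.5; pos_x_5 = 2; pos_y_5 = 6; pos_z_5 = 9; radius_5 = 2; pos_x_6 = 6; pos_y_6 = 6.5; pos_z_6 = 4.5; depth_6 = 3; height_6 = 2; pos_x_7 = 4.5; pos_y_7 = 8; radius_7 = 1; height_7 = 4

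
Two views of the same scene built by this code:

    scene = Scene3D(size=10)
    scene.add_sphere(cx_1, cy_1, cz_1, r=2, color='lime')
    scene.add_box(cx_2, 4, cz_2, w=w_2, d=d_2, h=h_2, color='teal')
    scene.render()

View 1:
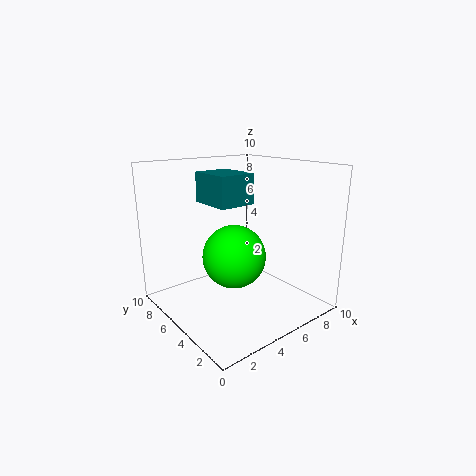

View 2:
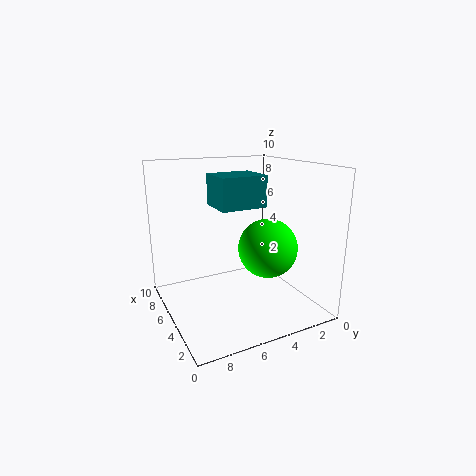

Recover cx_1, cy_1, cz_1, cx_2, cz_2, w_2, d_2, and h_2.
cx_1 = 3.5; cy_1 = 3.5; cz_1 = 4.5; cx_2 = 3; cz_2 = 7.5; w_2 = 2.5; d_2 = 3; h_2 = 2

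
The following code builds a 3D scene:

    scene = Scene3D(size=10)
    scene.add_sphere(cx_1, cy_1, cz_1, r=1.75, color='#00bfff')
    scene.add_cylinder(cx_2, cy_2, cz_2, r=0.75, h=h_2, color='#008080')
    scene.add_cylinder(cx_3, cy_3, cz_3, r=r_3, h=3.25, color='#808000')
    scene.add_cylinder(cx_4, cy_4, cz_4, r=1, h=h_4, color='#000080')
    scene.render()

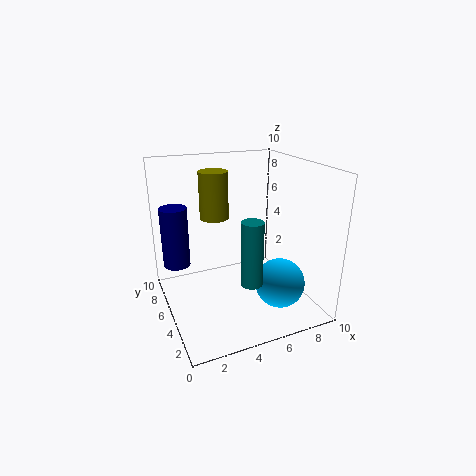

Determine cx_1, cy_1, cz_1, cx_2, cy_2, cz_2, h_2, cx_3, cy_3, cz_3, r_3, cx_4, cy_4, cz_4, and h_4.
cx_1 = 7.5
cy_1 = 3.25
cz_1 = 1.75
cx_2 = 5.25
cy_2 = 3.25
cz_2 = 2.25
h_2 = 4.5
cx_3 = 3.75
cy_3 = 6.25
cz_3 = 6.25
r_3 = 1
cx_4 = 1.25
cy_4 = 8
cz_4 = 2.25
h_4 = 4.5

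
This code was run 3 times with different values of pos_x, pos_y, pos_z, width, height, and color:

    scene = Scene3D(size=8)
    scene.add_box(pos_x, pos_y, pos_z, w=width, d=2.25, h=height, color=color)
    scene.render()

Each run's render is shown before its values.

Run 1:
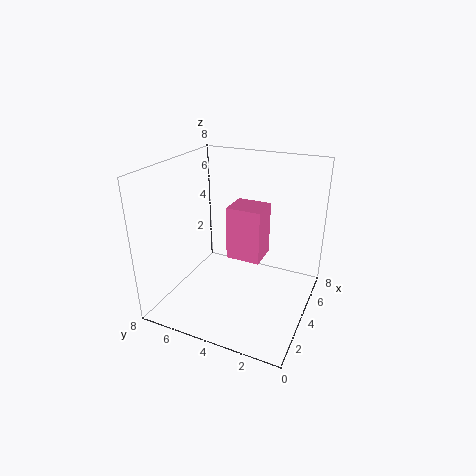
pos_x = 6, pos_y = 3.5, pos_z = 1.25, width = 2, height = 3.5, color = 'hotpink'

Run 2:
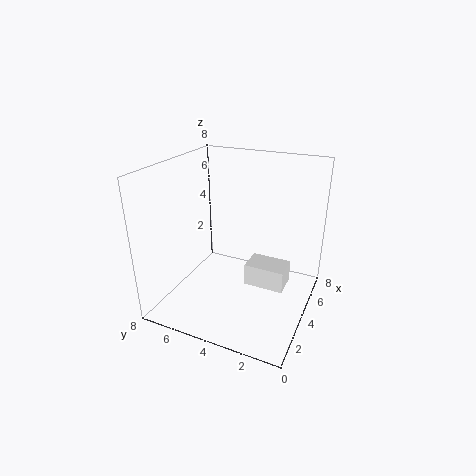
pos_x = 3.75, pos_y = 1.25, pos_z = 1.25, width = 1.5, height = 1.25, color = 'white'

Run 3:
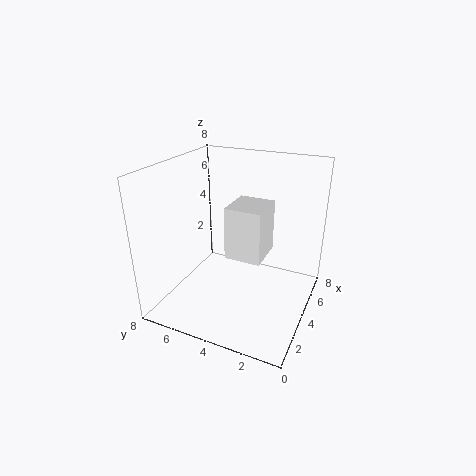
pos_x = 4.75, pos_y = 3, pos_z = 2, width = 2.5, height = 3.25, color = 'white'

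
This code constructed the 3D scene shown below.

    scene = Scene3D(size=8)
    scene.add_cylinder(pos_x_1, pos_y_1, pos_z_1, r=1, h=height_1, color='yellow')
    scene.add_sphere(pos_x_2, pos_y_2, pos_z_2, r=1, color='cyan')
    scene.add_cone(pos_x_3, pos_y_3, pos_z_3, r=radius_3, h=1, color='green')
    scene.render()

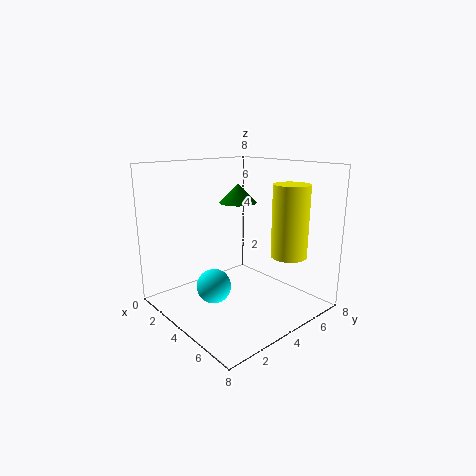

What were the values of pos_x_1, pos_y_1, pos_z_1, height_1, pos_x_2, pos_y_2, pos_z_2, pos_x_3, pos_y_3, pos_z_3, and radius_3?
pos_x_1 = 6; pos_y_1 = 6; pos_z_1 = 3; height_1 = 4; pos_x_2 = 3; pos_y_2 = 3; pos_z_2 = 1; pos_x_3 = 4; pos_y_3 = 4; pos_z_3 = 6; radius_3 = 1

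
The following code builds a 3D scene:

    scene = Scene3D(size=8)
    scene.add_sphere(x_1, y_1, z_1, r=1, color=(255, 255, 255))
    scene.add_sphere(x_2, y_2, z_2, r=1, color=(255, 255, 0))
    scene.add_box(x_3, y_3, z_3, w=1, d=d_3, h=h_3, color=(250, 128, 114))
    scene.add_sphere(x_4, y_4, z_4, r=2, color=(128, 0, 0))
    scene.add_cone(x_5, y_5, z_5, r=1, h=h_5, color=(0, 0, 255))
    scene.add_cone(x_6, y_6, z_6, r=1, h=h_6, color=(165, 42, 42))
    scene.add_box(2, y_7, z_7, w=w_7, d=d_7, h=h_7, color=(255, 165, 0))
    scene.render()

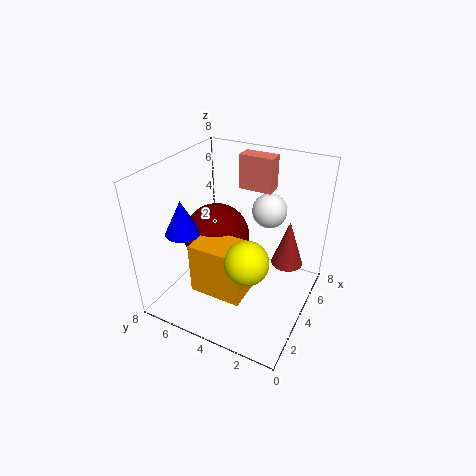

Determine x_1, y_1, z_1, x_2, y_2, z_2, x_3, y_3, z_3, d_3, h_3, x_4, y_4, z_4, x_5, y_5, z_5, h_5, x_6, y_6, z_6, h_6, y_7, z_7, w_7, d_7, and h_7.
x_1 = 6; y_1 = 3; z_1 = 5; x_2 = 1; y_2 = 2; z_2 = 5; x_3 = 6; y_3 = 3; z_3 = 6; d_3 = 2; h_3 = 2; x_4 = 5; y_4 = 6; z_4 = 3; x_5 = 3; y_5 = 7; z_5 = 4; h_5 = 2; x_6 = 7; y_6 = 2; z_6 = 1; h_6 = 3; y_7 = 3; z_7 = 1; w_7 = 2; d_7 = 3; h_7 = 3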